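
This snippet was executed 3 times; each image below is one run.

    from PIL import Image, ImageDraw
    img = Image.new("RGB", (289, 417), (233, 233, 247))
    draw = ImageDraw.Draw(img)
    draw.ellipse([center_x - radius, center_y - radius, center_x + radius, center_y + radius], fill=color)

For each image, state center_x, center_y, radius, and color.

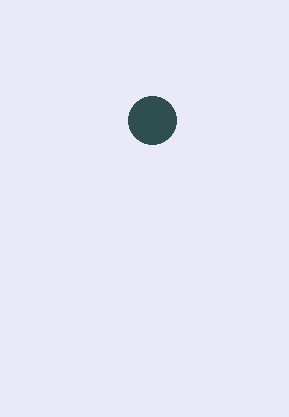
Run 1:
center_x = 152; center_y = 120; radius = 24; color = 'darkslategray'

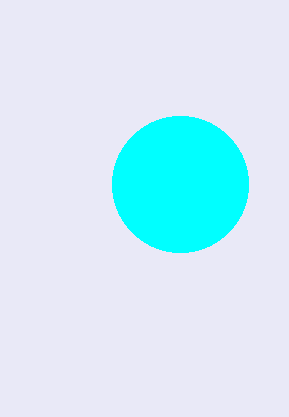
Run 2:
center_x = 180; center_y = 184; radius = 68; color = 'cyan'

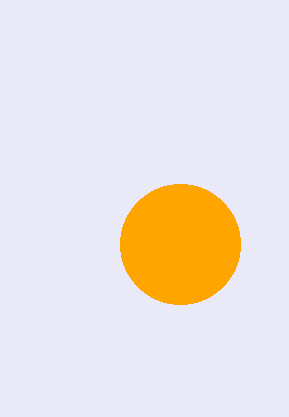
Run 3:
center_x = 180; center_y = 244; radius = 60; color = 'orange'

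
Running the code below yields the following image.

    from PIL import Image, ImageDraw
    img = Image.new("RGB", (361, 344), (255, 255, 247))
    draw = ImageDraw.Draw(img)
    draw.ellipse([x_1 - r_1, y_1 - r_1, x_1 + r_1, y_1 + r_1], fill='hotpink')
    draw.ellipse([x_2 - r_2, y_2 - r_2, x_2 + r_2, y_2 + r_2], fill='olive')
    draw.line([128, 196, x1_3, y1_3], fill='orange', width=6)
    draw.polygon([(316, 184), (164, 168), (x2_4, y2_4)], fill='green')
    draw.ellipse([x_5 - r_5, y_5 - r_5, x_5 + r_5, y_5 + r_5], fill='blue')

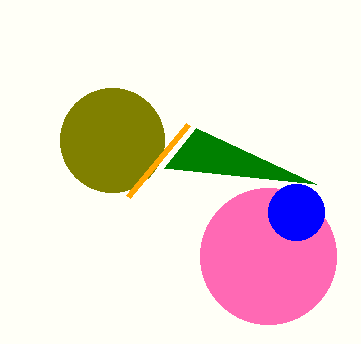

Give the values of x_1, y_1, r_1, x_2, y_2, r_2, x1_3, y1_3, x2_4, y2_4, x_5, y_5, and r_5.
x_1 = 268
y_1 = 256
r_1 = 68
x_2 = 112
y_2 = 140
r_2 = 52
x1_3 = 188
y1_3 = 124
x2_4 = 196
y2_4 = 128
x_5 = 296
y_5 = 212
r_5 = 28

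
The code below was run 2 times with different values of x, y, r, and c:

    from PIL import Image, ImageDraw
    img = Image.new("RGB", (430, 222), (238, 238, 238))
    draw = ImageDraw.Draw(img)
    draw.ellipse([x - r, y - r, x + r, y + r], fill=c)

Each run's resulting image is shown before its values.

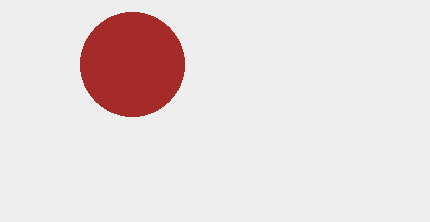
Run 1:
x = 132; y = 64; r = 52; c = 'brown'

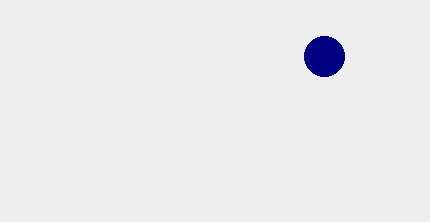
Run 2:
x = 324, y = 56, r = 20, c = 'navy'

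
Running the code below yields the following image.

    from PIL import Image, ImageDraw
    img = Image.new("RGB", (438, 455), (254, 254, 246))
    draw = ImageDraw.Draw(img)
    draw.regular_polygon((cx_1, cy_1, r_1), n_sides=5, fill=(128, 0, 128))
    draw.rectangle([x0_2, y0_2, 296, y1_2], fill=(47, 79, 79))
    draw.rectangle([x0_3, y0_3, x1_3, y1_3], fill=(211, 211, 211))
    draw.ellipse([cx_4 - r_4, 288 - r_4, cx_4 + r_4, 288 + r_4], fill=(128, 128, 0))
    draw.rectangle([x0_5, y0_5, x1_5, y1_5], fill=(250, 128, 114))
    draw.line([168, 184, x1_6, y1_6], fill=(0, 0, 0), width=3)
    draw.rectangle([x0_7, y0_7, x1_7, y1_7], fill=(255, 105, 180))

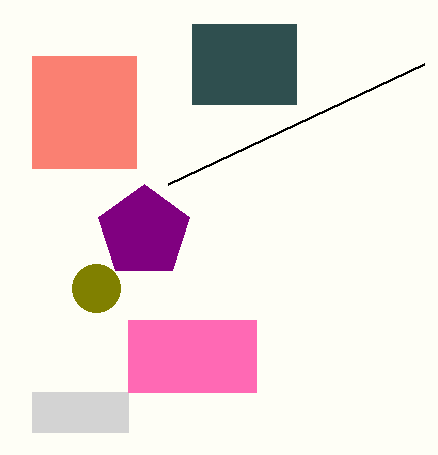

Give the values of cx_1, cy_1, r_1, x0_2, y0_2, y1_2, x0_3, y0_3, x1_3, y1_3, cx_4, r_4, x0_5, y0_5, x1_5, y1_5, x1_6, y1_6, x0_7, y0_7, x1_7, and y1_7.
cx_1 = 144, cy_1 = 232, r_1 = 48, x0_2 = 192, y0_2 = 24, y1_2 = 104, x0_3 = 32, y0_3 = 392, x1_3 = 128, y1_3 = 432, cx_4 = 96, r_4 = 24, x0_5 = 32, y0_5 = 56, x1_5 = 136, y1_5 = 168, x1_6 = 424, y1_6 = 64, x0_7 = 128, y0_7 = 320, x1_7 = 256, y1_7 = 392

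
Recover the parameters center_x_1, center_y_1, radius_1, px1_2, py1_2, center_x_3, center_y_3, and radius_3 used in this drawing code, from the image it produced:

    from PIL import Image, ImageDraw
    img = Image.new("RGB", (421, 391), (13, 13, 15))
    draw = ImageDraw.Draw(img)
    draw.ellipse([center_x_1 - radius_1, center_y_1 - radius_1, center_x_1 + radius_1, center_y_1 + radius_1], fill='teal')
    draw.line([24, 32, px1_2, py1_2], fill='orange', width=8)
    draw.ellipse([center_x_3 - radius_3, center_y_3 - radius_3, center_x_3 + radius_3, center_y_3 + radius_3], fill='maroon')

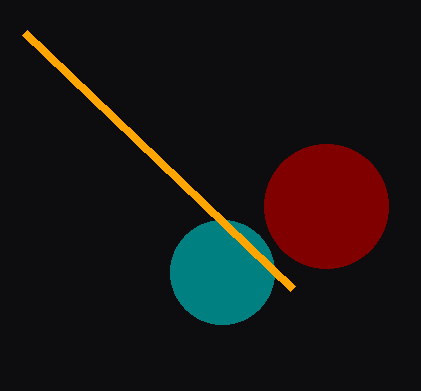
center_x_1 = 222, center_y_1 = 272, radius_1 = 52, px1_2 = 292, py1_2 = 288, center_x_3 = 326, center_y_3 = 206, radius_3 = 62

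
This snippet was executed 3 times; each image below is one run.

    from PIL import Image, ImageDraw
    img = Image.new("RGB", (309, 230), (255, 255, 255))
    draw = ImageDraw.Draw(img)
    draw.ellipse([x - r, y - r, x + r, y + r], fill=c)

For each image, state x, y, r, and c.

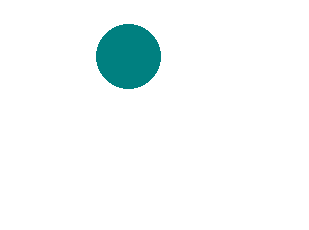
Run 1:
x = 128, y = 56, r = 32, c = 'teal'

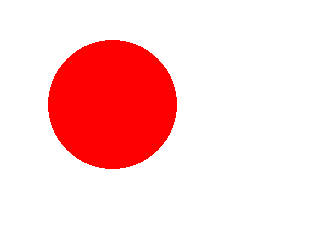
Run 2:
x = 112; y = 104; r = 64; c = 'red'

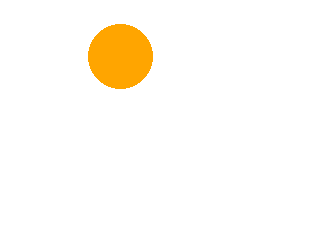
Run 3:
x = 120; y = 56; r = 32; c = 'orange'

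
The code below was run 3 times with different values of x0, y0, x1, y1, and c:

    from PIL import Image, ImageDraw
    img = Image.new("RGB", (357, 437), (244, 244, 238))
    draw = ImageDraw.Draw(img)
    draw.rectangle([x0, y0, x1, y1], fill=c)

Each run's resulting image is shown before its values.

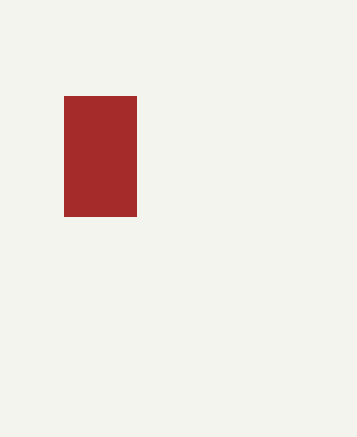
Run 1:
x0 = 64, y0 = 96, x1 = 136, y1 = 216, c = 'brown'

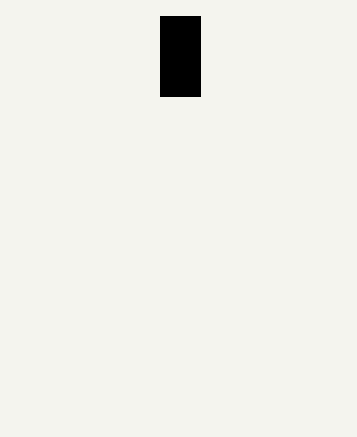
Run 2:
x0 = 160
y0 = 16
x1 = 200
y1 = 96
c = 'black'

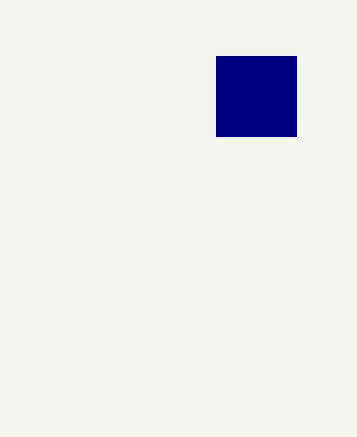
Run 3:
x0 = 216; y0 = 56; x1 = 296; y1 = 136; c = 'navy'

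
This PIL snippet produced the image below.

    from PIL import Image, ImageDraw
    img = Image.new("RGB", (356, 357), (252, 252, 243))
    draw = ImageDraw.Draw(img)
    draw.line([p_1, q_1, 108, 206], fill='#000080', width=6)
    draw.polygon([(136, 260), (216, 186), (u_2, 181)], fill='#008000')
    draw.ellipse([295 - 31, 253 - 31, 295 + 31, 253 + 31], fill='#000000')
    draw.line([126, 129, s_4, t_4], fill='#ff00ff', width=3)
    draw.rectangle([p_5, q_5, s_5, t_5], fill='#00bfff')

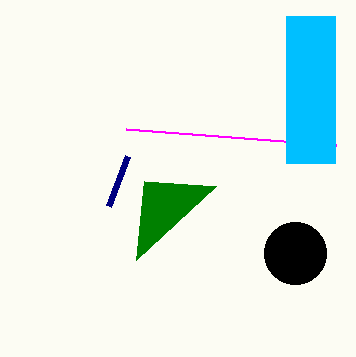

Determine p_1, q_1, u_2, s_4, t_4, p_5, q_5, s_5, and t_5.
p_1 = 127; q_1 = 156; u_2 = 144; s_4 = 336; t_4 = 145; p_5 = 286; q_5 = 16; s_5 = 335; t_5 = 163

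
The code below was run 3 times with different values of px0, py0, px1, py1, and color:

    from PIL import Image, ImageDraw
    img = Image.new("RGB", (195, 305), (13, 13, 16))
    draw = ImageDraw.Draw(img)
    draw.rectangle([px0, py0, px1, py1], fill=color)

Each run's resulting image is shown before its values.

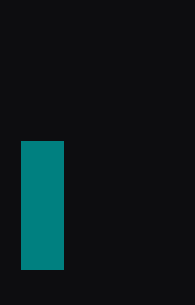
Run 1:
px0 = 21, py0 = 141, px1 = 63, py1 = 269, color = 'teal'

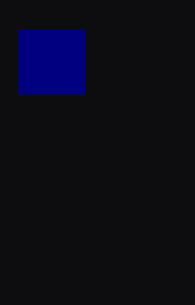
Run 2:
px0 = 19, py0 = 30, px1 = 85, py1 = 94, color = 'navy'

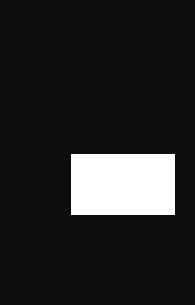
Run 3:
px0 = 71; py0 = 154; px1 = 174; py1 = 214; color = 'white'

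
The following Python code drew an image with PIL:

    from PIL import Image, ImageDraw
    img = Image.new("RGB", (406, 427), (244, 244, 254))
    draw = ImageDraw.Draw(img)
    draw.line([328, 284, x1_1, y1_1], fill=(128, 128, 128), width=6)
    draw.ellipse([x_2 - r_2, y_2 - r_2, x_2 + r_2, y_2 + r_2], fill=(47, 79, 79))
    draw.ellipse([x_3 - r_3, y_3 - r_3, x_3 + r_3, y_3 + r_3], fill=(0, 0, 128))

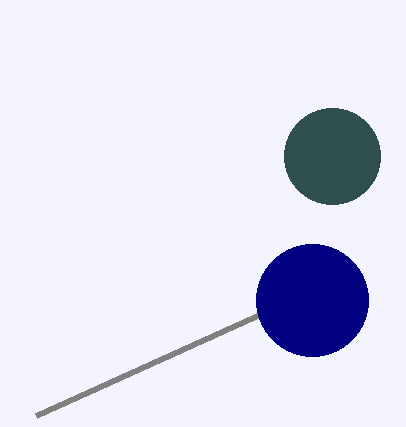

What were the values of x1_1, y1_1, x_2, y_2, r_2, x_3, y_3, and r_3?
x1_1 = 36; y1_1 = 416; x_2 = 332; y_2 = 156; r_2 = 48; x_3 = 312; y_3 = 300; r_3 = 56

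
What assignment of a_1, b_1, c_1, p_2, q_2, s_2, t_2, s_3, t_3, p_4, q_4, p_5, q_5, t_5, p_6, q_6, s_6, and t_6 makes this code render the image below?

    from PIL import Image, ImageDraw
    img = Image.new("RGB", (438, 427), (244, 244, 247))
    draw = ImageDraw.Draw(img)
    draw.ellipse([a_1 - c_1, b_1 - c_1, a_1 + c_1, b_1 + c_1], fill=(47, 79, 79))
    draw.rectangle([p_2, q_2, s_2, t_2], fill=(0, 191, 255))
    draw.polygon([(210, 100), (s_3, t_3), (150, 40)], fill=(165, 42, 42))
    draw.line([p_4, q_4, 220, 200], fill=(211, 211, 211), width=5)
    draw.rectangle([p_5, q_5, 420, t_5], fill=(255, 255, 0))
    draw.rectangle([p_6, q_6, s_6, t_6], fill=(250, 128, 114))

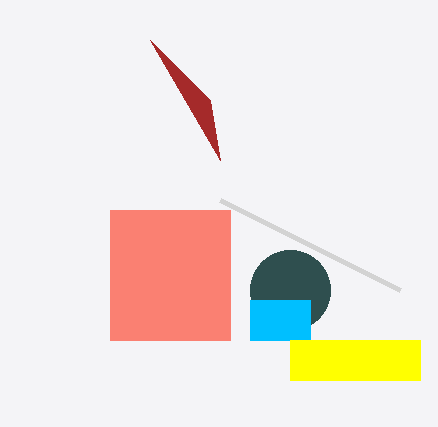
a_1 = 290
b_1 = 290
c_1 = 40
p_2 = 250
q_2 = 300
s_2 = 310
t_2 = 340
s_3 = 220
t_3 = 160
p_4 = 400
q_4 = 290
p_5 = 290
q_5 = 340
t_5 = 380
p_6 = 110
q_6 = 210
s_6 = 230
t_6 = 340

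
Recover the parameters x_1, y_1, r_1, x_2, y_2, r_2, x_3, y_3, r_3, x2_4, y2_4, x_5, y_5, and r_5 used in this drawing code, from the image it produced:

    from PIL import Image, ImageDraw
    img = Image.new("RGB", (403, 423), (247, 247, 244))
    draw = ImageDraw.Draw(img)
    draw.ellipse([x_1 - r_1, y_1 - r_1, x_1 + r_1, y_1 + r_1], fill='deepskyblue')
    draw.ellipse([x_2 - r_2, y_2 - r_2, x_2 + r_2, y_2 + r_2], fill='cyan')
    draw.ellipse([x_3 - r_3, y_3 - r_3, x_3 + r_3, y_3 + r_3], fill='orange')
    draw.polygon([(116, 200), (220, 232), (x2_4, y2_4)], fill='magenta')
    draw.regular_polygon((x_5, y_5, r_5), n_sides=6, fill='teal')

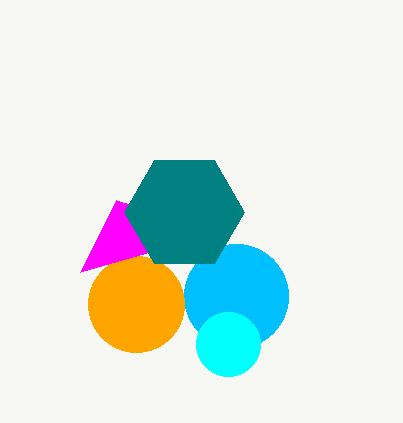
x_1 = 236
y_1 = 296
r_1 = 52
x_2 = 228
y_2 = 344
r_2 = 32
x_3 = 136
y_3 = 304
r_3 = 48
x2_4 = 80
y2_4 = 272
x_5 = 184
y_5 = 212
r_5 = 60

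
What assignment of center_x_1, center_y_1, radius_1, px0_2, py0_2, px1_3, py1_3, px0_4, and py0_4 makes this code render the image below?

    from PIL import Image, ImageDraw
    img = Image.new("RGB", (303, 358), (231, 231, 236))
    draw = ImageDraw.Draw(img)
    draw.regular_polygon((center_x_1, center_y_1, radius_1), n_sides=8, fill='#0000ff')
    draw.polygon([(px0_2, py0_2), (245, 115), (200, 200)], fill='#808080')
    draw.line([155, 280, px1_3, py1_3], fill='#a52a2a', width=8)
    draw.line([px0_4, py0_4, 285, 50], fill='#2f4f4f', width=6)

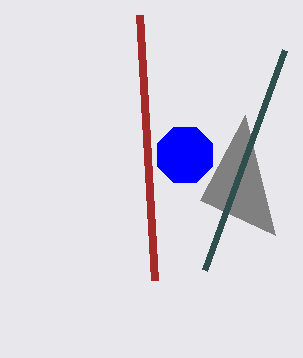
center_x_1 = 185; center_y_1 = 155; radius_1 = 30; px0_2 = 275; py0_2 = 235; px1_3 = 140; py1_3 = 15; px0_4 = 205; py0_4 = 270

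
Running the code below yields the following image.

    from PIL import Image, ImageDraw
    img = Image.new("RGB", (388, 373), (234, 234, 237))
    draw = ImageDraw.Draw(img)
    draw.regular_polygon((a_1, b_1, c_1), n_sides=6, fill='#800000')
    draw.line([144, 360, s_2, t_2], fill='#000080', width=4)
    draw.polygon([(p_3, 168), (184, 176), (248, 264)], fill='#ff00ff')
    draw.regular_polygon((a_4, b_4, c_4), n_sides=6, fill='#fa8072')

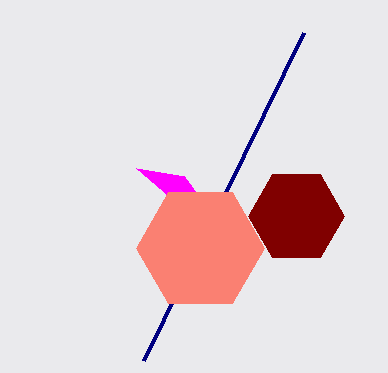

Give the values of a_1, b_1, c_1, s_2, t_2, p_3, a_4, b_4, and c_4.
a_1 = 296, b_1 = 216, c_1 = 48, s_2 = 304, t_2 = 32, p_3 = 136, a_4 = 200, b_4 = 248, c_4 = 64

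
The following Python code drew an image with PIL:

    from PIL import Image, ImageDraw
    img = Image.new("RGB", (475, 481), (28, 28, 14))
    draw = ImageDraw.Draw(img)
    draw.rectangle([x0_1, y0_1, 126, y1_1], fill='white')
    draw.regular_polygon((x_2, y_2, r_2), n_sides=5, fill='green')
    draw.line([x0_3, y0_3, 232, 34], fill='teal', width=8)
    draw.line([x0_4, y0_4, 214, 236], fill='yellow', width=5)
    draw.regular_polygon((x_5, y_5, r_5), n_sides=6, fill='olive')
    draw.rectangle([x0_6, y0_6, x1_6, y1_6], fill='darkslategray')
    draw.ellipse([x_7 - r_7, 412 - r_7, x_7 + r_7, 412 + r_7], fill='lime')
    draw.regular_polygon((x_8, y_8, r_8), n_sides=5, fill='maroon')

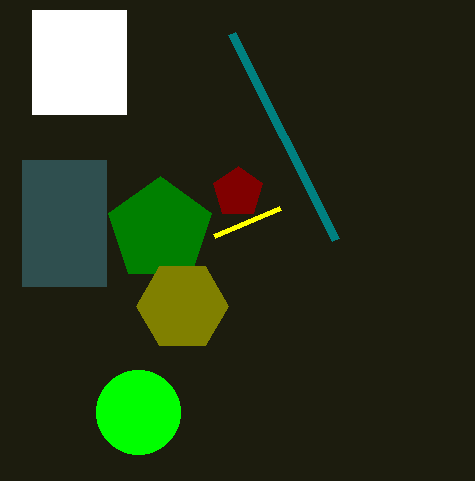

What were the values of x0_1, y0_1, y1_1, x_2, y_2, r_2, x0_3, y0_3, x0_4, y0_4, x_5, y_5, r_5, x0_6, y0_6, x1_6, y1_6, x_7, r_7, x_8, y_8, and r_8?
x0_1 = 32; y0_1 = 10; y1_1 = 114; x_2 = 160; y_2 = 230; r_2 = 54; x0_3 = 336; y0_3 = 240; x0_4 = 280; y0_4 = 208; x_5 = 182; y_5 = 306; r_5 = 46; x0_6 = 22; y0_6 = 160; x1_6 = 106; y1_6 = 286; x_7 = 138; r_7 = 42; x_8 = 238; y_8 = 192; r_8 = 26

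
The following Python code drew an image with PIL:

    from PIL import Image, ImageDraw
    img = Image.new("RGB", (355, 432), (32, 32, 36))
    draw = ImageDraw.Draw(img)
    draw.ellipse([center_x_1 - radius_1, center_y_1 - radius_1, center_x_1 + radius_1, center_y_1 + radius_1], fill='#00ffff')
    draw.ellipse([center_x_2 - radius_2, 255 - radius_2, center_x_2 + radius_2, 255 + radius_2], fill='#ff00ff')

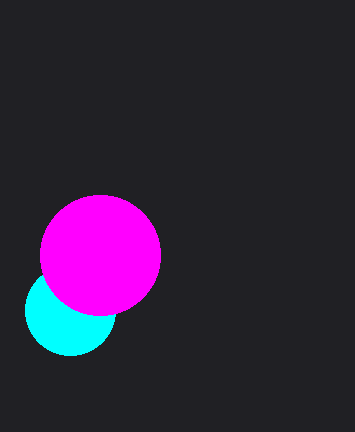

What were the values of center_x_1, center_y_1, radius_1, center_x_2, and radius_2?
center_x_1 = 70
center_y_1 = 310
radius_1 = 45
center_x_2 = 100
radius_2 = 60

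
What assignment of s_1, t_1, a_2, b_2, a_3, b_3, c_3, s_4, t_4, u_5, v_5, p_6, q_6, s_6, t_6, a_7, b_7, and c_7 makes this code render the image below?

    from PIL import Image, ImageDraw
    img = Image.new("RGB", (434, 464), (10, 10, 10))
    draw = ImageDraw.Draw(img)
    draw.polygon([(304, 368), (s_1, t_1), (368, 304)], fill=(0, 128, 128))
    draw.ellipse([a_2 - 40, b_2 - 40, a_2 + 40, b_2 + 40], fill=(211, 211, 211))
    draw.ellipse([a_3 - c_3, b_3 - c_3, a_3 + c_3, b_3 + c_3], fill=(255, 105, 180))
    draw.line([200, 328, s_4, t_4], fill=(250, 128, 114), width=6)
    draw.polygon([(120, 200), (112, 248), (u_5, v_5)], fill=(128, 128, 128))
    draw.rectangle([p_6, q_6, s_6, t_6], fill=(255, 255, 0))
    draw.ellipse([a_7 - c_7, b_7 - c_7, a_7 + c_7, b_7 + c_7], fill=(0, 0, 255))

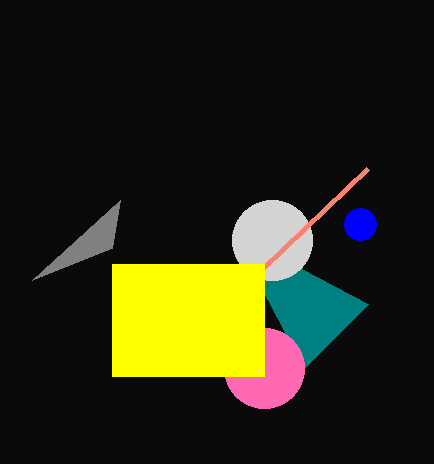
s_1 = 232, t_1 = 232, a_2 = 272, b_2 = 240, a_3 = 264, b_3 = 368, c_3 = 40, s_4 = 368, t_4 = 168, u_5 = 32, v_5 = 280, p_6 = 112, q_6 = 264, s_6 = 264, t_6 = 376, a_7 = 360, b_7 = 224, c_7 = 16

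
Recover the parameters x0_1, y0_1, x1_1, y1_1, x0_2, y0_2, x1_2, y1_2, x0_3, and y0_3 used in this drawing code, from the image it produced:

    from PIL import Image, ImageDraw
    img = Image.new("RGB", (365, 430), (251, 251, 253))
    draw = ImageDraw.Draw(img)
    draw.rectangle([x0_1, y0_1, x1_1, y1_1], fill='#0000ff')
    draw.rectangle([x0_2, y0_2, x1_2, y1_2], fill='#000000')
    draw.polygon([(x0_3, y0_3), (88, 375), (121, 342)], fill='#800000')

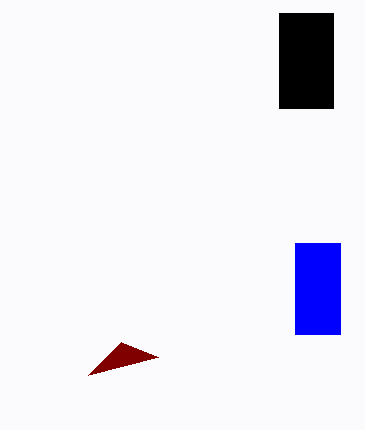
x0_1 = 295, y0_1 = 243, x1_1 = 340, y1_1 = 334, x0_2 = 279, y0_2 = 13, x1_2 = 333, y1_2 = 108, x0_3 = 158, y0_3 = 357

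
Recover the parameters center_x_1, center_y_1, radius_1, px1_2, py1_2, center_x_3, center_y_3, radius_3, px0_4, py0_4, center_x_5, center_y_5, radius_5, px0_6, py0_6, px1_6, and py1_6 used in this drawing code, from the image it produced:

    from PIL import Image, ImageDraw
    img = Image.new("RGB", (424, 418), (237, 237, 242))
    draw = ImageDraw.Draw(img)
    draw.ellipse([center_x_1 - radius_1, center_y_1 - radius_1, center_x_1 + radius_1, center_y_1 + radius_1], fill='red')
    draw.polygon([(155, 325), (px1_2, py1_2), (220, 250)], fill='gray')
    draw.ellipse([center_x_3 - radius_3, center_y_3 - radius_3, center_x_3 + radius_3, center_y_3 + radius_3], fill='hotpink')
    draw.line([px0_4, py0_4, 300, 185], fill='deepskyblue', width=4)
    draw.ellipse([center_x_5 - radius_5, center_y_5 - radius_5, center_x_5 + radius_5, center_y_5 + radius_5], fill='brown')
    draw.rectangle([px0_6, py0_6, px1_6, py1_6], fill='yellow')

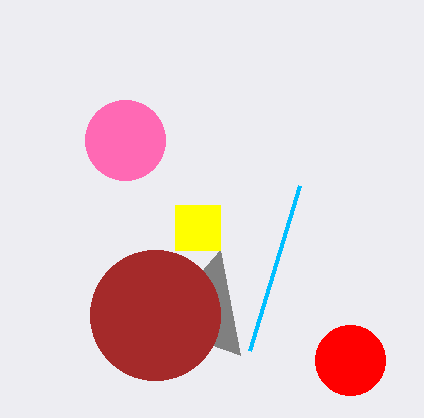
center_x_1 = 350
center_y_1 = 360
radius_1 = 35
px1_2 = 240
py1_2 = 355
center_x_3 = 125
center_y_3 = 140
radius_3 = 40
px0_4 = 250
py0_4 = 350
center_x_5 = 155
center_y_5 = 315
radius_5 = 65
px0_6 = 175
py0_6 = 205
px1_6 = 220
py1_6 = 250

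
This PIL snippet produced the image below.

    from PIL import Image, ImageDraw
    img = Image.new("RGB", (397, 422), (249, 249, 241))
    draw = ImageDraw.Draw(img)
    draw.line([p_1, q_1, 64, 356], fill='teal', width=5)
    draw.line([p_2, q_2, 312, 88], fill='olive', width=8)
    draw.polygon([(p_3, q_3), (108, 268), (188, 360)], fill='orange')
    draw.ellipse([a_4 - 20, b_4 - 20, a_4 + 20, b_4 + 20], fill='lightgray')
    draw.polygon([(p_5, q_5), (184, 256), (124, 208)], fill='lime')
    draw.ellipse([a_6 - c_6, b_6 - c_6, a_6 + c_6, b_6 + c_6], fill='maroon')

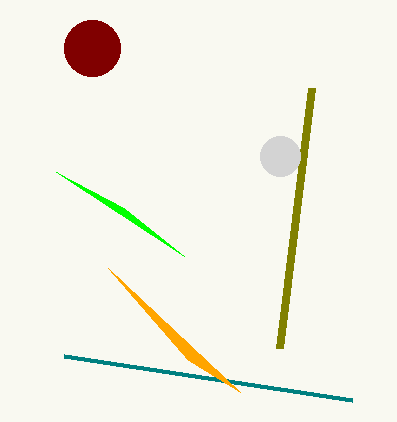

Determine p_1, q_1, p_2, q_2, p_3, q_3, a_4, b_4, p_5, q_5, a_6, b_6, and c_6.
p_1 = 352; q_1 = 400; p_2 = 280; q_2 = 348; p_3 = 240; q_3 = 392; a_4 = 280; b_4 = 156; p_5 = 56; q_5 = 172; a_6 = 92; b_6 = 48; c_6 = 28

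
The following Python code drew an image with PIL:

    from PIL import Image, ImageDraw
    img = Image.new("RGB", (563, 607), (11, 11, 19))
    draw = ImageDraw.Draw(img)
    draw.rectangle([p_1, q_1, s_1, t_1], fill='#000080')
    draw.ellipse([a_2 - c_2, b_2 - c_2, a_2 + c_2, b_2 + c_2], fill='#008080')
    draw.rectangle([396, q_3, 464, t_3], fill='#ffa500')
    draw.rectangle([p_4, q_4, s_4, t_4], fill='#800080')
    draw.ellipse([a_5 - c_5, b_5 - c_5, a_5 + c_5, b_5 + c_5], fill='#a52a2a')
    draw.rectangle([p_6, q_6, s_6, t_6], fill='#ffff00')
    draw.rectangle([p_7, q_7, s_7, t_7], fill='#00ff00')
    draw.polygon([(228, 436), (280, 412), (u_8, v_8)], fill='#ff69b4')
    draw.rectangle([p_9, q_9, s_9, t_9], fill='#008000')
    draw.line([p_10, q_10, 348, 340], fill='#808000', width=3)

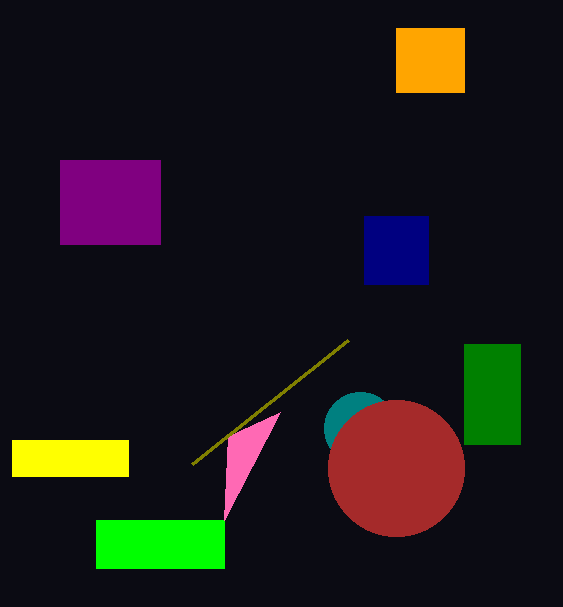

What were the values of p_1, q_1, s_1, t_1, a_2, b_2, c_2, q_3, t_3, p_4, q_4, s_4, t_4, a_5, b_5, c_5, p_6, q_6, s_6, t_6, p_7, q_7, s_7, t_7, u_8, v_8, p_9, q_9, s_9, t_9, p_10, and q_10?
p_1 = 364
q_1 = 216
s_1 = 428
t_1 = 284
a_2 = 360
b_2 = 428
c_2 = 36
q_3 = 28
t_3 = 92
p_4 = 60
q_4 = 160
s_4 = 160
t_4 = 244
a_5 = 396
b_5 = 468
c_5 = 68
p_6 = 12
q_6 = 440
s_6 = 128
t_6 = 476
p_7 = 96
q_7 = 520
s_7 = 224
t_7 = 568
u_8 = 224
v_8 = 520
p_9 = 464
q_9 = 344
s_9 = 520
t_9 = 444
p_10 = 192
q_10 = 464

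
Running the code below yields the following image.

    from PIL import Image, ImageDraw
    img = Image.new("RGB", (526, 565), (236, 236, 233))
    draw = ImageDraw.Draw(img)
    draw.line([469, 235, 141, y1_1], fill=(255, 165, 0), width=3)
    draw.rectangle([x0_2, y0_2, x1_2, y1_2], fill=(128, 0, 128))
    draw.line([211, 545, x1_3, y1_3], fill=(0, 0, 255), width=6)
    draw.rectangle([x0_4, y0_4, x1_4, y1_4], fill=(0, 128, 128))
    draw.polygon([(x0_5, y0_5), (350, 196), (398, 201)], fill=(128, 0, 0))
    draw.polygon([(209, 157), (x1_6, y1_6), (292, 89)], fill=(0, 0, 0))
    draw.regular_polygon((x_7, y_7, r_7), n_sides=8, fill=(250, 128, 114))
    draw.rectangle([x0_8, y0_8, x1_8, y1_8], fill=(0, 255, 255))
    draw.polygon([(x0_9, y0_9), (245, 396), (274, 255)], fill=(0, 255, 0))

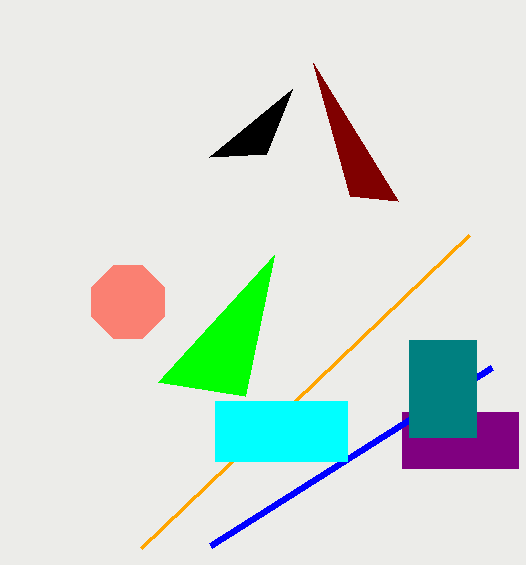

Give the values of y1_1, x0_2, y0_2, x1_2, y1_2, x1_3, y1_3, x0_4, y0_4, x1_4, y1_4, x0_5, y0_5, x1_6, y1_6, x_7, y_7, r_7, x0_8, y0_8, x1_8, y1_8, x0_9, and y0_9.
y1_1 = 548, x0_2 = 402, y0_2 = 412, x1_2 = 518, y1_2 = 468, x1_3 = 492, y1_3 = 367, x0_4 = 409, y0_4 = 340, x1_4 = 476, y1_4 = 437, x0_5 = 313, y0_5 = 63, x1_6 = 266, y1_6 = 154, x_7 = 128, y_7 = 302, r_7 = 39, x0_8 = 215, y0_8 = 401, x1_8 = 347, y1_8 = 461, x0_9 = 158, y0_9 = 382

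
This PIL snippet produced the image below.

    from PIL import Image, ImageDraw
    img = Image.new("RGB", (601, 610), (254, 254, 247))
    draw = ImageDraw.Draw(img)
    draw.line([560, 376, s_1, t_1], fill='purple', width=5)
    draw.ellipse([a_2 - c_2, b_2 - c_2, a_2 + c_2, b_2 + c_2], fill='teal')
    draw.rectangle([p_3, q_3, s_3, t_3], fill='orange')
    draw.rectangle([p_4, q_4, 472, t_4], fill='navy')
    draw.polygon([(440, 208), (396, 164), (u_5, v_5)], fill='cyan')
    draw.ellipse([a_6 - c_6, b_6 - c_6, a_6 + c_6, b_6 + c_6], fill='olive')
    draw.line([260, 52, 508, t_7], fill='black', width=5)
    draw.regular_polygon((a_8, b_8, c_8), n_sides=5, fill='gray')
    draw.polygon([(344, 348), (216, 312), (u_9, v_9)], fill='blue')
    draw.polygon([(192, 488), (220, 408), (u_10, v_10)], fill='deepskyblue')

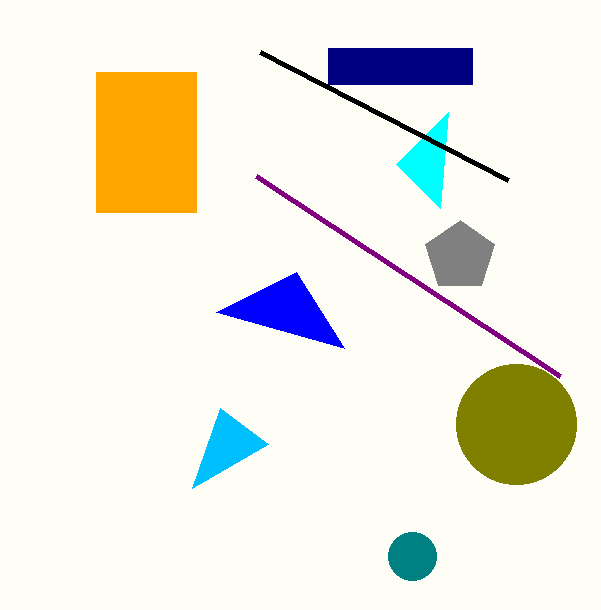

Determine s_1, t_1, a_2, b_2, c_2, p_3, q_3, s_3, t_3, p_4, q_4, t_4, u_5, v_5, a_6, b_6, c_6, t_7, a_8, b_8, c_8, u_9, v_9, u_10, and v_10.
s_1 = 256, t_1 = 176, a_2 = 412, b_2 = 556, c_2 = 24, p_3 = 96, q_3 = 72, s_3 = 196, t_3 = 212, p_4 = 328, q_4 = 48, t_4 = 84, u_5 = 448, v_5 = 112, a_6 = 516, b_6 = 424, c_6 = 60, t_7 = 180, a_8 = 460, b_8 = 256, c_8 = 36, u_9 = 296, v_9 = 272, u_10 = 268, v_10 = 444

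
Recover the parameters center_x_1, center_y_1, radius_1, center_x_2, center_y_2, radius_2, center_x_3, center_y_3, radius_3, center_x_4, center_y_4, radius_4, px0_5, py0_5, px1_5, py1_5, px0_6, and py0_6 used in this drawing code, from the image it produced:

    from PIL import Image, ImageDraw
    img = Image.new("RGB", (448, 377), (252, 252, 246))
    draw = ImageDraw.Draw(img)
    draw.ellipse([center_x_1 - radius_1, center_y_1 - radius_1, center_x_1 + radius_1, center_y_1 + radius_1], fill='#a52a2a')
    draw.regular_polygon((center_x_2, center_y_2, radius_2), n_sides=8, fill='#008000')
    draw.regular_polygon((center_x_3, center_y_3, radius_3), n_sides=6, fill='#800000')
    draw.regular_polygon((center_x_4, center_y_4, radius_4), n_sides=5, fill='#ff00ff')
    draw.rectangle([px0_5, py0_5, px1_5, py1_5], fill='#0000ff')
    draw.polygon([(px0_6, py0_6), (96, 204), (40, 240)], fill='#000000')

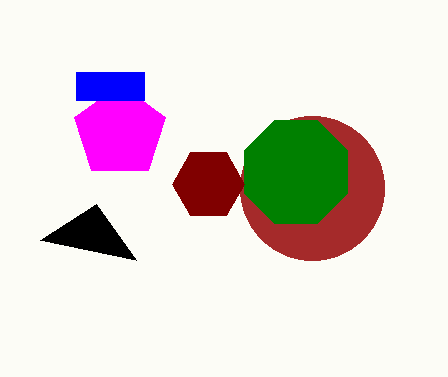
center_x_1 = 312, center_y_1 = 188, radius_1 = 72, center_x_2 = 296, center_y_2 = 172, radius_2 = 56, center_x_3 = 208, center_y_3 = 184, radius_3 = 36, center_x_4 = 120, center_y_4 = 132, radius_4 = 48, px0_5 = 76, py0_5 = 72, px1_5 = 144, py1_5 = 100, px0_6 = 136, py0_6 = 260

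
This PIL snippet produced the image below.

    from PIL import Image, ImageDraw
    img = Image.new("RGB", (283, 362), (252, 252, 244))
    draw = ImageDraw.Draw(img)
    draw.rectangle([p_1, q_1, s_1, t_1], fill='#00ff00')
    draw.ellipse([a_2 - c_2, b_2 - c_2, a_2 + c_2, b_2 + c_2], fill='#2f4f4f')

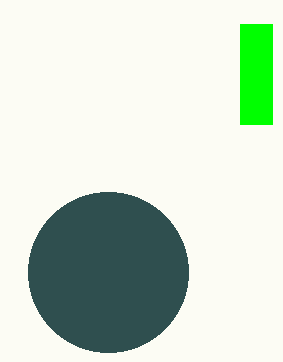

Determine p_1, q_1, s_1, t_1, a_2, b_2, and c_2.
p_1 = 240; q_1 = 24; s_1 = 272; t_1 = 124; a_2 = 108; b_2 = 272; c_2 = 80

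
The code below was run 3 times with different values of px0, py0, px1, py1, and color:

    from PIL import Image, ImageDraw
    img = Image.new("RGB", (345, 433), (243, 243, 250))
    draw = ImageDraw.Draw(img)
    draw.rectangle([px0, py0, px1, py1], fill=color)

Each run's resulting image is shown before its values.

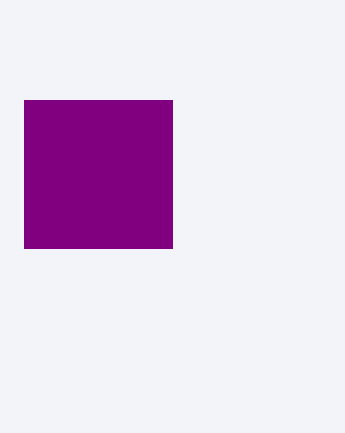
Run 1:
px0 = 24, py0 = 100, px1 = 172, py1 = 248, color = 'purple'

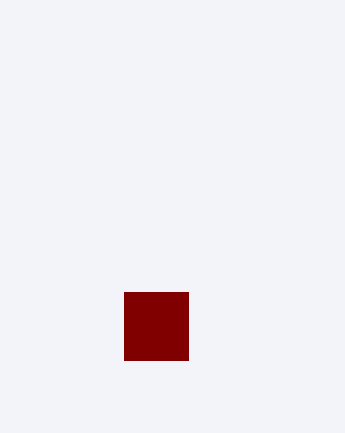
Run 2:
px0 = 124, py0 = 292, px1 = 188, py1 = 360, color = 'maroon'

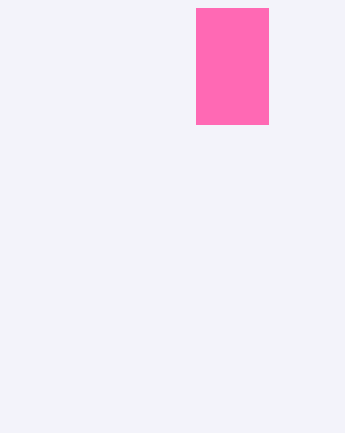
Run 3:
px0 = 196
py0 = 8
px1 = 268
py1 = 124
color = 'hotpink'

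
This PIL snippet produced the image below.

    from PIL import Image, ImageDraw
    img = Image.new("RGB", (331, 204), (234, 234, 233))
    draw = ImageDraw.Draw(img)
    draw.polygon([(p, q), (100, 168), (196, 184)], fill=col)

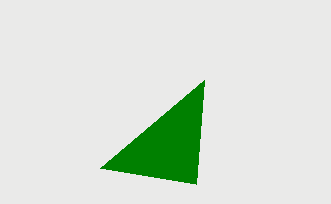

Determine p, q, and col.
p = 204, q = 80, col = 'green'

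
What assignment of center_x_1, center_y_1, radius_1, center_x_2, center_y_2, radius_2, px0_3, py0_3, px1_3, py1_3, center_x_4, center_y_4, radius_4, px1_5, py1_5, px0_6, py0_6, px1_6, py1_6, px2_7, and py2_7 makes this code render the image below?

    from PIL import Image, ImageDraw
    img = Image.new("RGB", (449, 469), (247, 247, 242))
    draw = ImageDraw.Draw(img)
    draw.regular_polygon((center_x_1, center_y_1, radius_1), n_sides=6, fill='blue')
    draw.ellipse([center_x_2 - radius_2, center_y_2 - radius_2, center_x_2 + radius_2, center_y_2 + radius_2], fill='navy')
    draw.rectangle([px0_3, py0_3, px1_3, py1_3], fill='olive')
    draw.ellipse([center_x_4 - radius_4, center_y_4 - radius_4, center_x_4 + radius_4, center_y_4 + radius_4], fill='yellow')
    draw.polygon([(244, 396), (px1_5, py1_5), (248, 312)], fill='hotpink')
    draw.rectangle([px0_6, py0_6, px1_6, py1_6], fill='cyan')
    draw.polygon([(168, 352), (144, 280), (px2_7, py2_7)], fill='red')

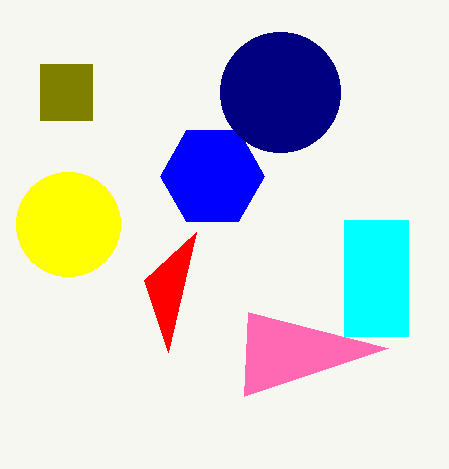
center_x_1 = 212
center_y_1 = 176
radius_1 = 52
center_x_2 = 280
center_y_2 = 92
radius_2 = 60
px0_3 = 40
py0_3 = 64
px1_3 = 92
py1_3 = 120
center_x_4 = 68
center_y_4 = 224
radius_4 = 52
px1_5 = 388
py1_5 = 348
px0_6 = 344
py0_6 = 220
px1_6 = 408
py1_6 = 336
px2_7 = 196
py2_7 = 232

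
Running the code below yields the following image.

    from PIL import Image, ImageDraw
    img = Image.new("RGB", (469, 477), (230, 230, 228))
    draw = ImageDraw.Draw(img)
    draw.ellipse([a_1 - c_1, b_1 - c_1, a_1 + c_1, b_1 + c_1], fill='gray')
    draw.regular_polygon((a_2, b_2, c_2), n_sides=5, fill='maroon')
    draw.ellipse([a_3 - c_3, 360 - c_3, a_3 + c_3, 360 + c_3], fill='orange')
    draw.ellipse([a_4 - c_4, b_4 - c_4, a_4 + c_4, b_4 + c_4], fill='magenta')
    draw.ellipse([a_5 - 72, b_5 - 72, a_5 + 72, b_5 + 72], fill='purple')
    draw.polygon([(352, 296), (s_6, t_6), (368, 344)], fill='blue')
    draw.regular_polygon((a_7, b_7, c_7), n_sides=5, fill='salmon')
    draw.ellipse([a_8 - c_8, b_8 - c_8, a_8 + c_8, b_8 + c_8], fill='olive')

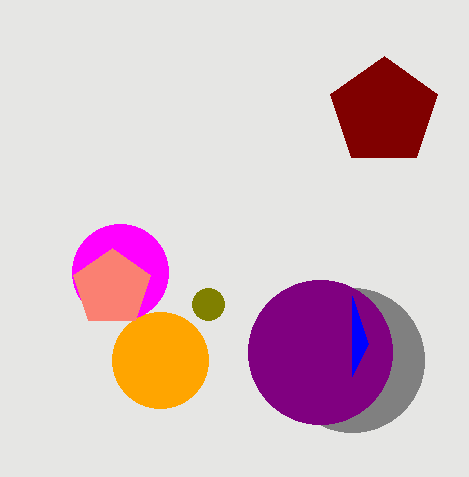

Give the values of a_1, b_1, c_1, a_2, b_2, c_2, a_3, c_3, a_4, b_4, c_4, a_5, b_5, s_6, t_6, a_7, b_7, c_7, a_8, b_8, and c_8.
a_1 = 352
b_1 = 360
c_1 = 72
a_2 = 384
b_2 = 112
c_2 = 56
a_3 = 160
c_3 = 48
a_4 = 120
b_4 = 272
c_4 = 48
a_5 = 320
b_5 = 352
s_6 = 352
t_6 = 376
a_7 = 112
b_7 = 288
c_7 = 40
a_8 = 208
b_8 = 304
c_8 = 16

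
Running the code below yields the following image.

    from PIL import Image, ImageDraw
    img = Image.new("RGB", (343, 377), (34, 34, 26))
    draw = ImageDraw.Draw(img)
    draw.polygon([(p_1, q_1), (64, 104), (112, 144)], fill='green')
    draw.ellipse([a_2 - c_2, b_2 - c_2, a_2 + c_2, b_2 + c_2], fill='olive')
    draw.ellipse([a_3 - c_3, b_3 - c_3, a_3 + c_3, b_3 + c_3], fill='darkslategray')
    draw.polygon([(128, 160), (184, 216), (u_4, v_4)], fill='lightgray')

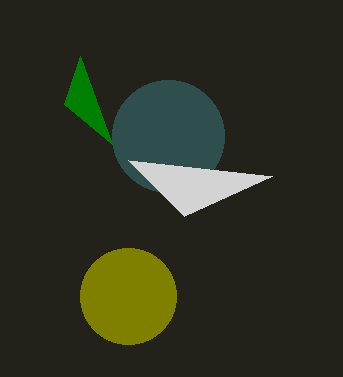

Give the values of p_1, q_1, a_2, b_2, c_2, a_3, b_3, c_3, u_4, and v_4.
p_1 = 80; q_1 = 56; a_2 = 128; b_2 = 296; c_2 = 48; a_3 = 168; b_3 = 136; c_3 = 56; u_4 = 272; v_4 = 176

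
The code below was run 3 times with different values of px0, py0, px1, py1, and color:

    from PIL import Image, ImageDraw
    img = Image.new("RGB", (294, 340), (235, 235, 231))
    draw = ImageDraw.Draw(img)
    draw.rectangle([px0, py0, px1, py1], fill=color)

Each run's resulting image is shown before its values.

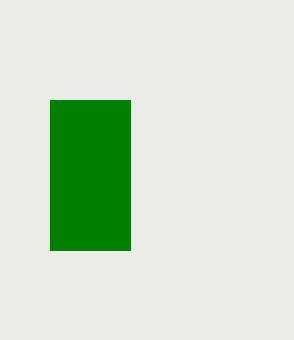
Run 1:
px0 = 50; py0 = 100; px1 = 130; py1 = 250; color = 'green'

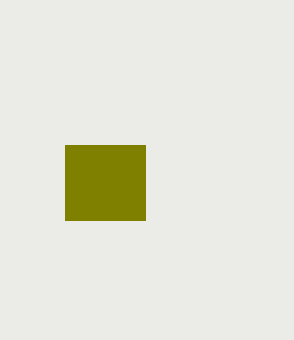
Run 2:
px0 = 65
py0 = 145
px1 = 145
py1 = 220
color = 'olive'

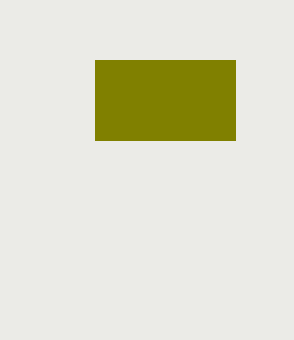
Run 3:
px0 = 95; py0 = 60; px1 = 235; py1 = 140; color = 'olive'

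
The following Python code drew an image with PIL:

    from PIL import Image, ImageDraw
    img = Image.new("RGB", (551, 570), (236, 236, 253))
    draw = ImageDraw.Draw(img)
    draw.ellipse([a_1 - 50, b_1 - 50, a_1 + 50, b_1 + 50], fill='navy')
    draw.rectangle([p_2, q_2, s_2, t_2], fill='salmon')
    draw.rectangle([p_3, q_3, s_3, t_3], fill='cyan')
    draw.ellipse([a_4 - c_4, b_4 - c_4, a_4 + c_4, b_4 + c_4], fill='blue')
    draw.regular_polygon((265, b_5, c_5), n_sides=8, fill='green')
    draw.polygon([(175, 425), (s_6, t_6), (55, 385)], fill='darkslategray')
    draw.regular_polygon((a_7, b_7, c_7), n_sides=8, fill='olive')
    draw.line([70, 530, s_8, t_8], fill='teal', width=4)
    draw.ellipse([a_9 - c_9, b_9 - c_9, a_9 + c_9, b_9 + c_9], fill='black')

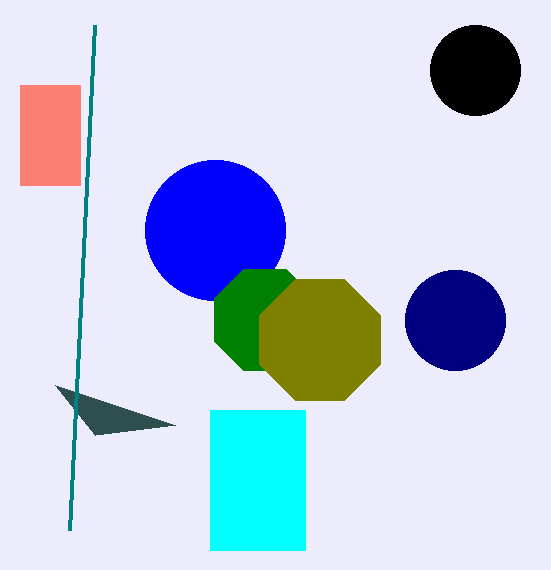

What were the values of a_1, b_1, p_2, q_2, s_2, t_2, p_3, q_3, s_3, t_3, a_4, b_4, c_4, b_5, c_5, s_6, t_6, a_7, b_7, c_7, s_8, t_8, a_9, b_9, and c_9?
a_1 = 455
b_1 = 320
p_2 = 20
q_2 = 85
s_2 = 80
t_2 = 185
p_3 = 210
q_3 = 410
s_3 = 305
t_3 = 550
a_4 = 215
b_4 = 230
c_4 = 70
b_5 = 320
c_5 = 55
s_6 = 95
t_6 = 435
a_7 = 320
b_7 = 340
c_7 = 65
s_8 = 95
t_8 = 25
a_9 = 475
b_9 = 70
c_9 = 45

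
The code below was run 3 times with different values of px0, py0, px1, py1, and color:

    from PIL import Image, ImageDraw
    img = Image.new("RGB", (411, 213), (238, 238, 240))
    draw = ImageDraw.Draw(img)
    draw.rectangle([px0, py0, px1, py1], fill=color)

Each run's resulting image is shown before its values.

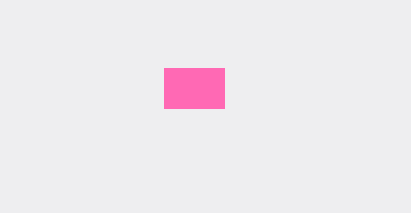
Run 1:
px0 = 164; py0 = 68; px1 = 224; py1 = 108; color = 'hotpink'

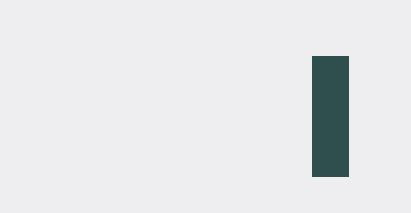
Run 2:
px0 = 312; py0 = 56; px1 = 348; py1 = 176; color = 'darkslategray'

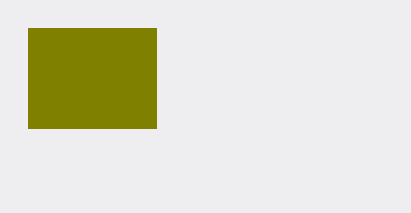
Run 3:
px0 = 28
py0 = 28
px1 = 156
py1 = 128
color = 'olive'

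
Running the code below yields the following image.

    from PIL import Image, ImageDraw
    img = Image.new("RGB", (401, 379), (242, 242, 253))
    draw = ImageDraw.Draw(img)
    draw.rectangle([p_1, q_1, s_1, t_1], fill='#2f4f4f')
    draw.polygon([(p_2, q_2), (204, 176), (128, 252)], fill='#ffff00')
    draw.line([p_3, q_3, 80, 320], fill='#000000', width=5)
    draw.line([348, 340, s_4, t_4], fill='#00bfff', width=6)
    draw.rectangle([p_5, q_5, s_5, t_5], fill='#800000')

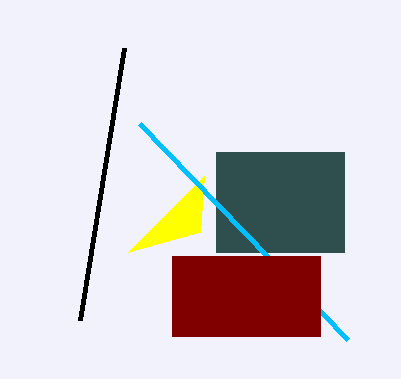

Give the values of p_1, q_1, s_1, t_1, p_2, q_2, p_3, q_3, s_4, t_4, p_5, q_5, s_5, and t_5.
p_1 = 216; q_1 = 152; s_1 = 344; t_1 = 252; p_2 = 200; q_2 = 232; p_3 = 124; q_3 = 48; s_4 = 140; t_4 = 124; p_5 = 172; q_5 = 256; s_5 = 320; t_5 = 336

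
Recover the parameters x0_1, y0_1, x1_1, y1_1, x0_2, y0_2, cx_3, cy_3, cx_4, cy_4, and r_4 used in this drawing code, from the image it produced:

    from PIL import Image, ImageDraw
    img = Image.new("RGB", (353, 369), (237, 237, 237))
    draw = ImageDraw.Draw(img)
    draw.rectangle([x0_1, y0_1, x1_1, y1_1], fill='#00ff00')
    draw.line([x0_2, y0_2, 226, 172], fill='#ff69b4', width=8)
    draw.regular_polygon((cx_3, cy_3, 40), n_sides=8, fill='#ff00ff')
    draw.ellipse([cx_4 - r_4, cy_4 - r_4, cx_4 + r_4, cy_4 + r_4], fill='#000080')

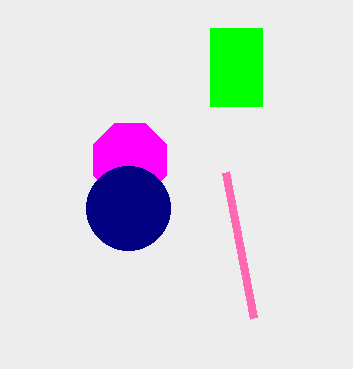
x0_1 = 210
y0_1 = 28
x1_1 = 262
y1_1 = 106
x0_2 = 254
y0_2 = 318
cx_3 = 130
cy_3 = 160
cx_4 = 128
cy_4 = 208
r_4 = 42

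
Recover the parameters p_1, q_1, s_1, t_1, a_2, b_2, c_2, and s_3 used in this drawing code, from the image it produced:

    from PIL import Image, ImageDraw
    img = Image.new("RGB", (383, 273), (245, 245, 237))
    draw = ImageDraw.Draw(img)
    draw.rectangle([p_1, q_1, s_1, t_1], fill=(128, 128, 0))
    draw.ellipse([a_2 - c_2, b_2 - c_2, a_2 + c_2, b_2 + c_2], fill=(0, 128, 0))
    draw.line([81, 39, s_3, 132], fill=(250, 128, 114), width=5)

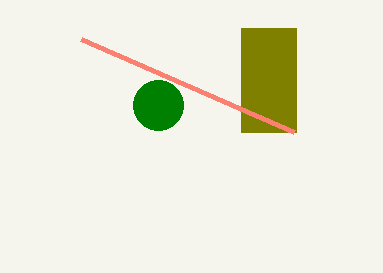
p_1 = 241; q_1 = 28; s_1 = 296; t_1 = 132; a_2 = 158; b_2 = 105; c_2 = 25; s_3 = 294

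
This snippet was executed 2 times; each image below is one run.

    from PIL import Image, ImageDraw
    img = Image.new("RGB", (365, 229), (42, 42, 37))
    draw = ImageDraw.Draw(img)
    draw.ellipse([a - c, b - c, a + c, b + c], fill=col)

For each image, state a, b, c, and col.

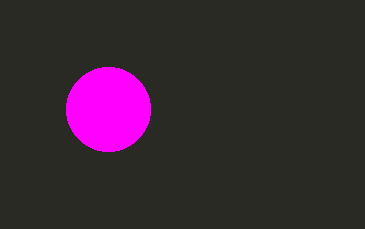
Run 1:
a = 108
b = 109
c = 42
col = 'magenta'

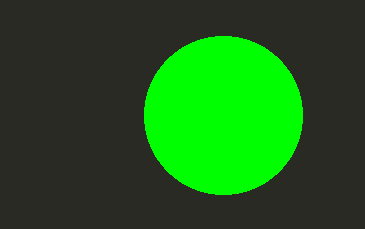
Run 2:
a = 223; b = 115; c = 79; col = 'lime'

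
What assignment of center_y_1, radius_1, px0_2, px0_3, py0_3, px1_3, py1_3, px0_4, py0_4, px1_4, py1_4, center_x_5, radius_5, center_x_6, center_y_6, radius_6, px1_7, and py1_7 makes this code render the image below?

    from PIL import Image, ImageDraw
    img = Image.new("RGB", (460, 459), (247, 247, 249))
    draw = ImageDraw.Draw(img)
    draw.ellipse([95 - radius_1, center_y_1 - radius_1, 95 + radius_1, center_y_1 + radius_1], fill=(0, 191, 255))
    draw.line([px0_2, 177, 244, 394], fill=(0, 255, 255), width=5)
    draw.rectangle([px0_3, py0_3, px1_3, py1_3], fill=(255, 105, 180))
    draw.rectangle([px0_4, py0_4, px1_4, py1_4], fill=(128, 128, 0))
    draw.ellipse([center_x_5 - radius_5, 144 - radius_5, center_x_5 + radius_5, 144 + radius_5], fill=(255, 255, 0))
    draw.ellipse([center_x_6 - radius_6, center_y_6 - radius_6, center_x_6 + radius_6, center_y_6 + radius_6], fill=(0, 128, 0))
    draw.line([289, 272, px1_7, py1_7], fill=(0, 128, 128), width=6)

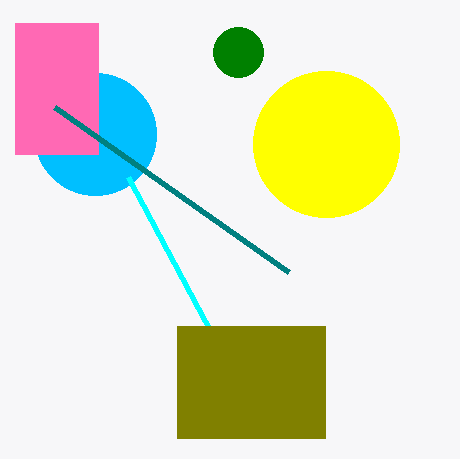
center_y_1 = 134, radius_1 = 61, px0_2 = 128, px0_3 = 15, py0_3 = 23, px1_3 = 98, py1_3 = 154, px0_4 = 177, py0_4 = 326, px1_4 = 325, py1_4 = 438, center_x_5 = 326, radius_5 = 73, center_x_6 = 238, center_y_6 = 52, radius_6 = 25, px1_7 = 55, py1_7 = 107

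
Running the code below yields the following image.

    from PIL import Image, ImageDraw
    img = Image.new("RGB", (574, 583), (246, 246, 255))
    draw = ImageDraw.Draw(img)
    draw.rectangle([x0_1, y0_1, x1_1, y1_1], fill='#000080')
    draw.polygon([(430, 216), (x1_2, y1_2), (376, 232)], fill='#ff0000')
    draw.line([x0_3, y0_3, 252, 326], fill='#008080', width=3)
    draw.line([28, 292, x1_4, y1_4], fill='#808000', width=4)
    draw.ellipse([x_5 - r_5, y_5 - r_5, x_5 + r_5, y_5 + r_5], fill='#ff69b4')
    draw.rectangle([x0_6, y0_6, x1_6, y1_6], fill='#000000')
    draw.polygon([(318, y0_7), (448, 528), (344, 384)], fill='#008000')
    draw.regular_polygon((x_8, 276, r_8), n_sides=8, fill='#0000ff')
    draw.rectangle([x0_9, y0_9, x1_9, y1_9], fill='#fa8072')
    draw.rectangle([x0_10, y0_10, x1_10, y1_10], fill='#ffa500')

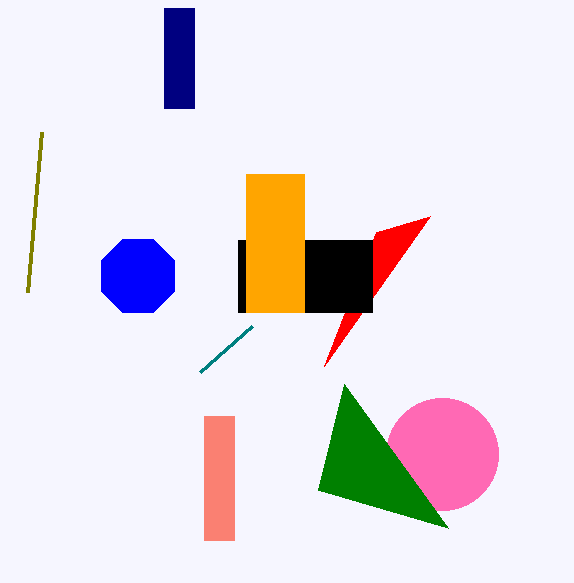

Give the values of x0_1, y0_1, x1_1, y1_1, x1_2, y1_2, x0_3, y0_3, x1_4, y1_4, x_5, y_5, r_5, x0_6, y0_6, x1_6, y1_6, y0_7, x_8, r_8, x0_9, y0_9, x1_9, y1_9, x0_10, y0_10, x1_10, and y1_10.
x0_1 = 164
y0_1 = 8
x1_1 = 194
y1_1 = 108
x1_2 = 324
y1_2 = 366
x0_3 = 200
y0_3 = 372
x1_4 = 42
y1_4 = 132
x_5 = 442
y_5 = 454
r_5 = 56
x0_6 = 238
y0_6 = 240
x1_6 = 372
y1_6 = 312
y0_7 = 490
x_8 = 138
r_8 = 40
x0_9 = 204
y0_9 = 416
x1_9 = 234
y1_9 = 540
x0_10 = 246
y0_10 = 174
x1_10 = 304
y1_10 = 312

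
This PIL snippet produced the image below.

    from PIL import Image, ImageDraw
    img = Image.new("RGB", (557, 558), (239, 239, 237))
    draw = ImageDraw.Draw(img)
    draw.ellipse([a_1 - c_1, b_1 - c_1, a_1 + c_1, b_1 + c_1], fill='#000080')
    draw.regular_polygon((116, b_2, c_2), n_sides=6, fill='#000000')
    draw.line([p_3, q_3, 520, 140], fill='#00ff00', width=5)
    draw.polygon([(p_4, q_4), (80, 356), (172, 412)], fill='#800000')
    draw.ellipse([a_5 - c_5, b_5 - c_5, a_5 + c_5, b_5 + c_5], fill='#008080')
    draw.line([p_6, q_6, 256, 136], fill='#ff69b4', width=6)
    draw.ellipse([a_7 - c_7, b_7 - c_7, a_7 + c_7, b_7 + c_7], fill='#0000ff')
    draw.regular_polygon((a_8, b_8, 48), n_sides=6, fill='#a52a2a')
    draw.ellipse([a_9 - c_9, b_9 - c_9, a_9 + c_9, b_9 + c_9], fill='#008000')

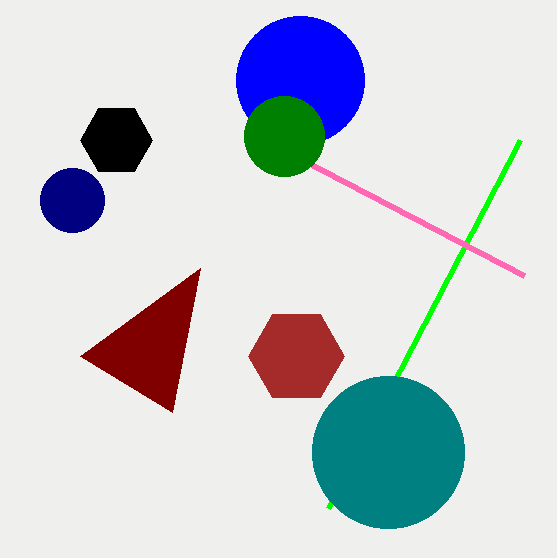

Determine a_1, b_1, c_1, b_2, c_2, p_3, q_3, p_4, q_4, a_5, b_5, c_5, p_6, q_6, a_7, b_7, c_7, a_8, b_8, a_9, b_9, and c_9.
a_1 = 72
b_1 = 200
c_1 = 32
b_2 = 140
c_2 = 36
p_3 = 328
q_3 = 508
p_4 = 200
q_4 = 268
a_5 = 388
b_5 = 452
c_5 = 76
p_6 = 524
q_6 = 276
a_7 = 300
b_7 = 80
c_7 = 64
a_8 = 296
b_8 = 356
a_9 = 284
b_9 = 136
c_9 = 40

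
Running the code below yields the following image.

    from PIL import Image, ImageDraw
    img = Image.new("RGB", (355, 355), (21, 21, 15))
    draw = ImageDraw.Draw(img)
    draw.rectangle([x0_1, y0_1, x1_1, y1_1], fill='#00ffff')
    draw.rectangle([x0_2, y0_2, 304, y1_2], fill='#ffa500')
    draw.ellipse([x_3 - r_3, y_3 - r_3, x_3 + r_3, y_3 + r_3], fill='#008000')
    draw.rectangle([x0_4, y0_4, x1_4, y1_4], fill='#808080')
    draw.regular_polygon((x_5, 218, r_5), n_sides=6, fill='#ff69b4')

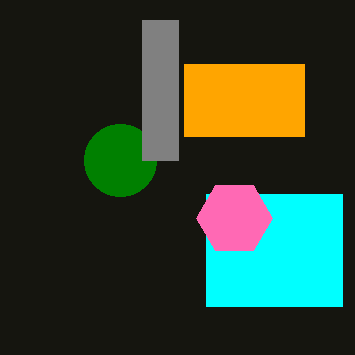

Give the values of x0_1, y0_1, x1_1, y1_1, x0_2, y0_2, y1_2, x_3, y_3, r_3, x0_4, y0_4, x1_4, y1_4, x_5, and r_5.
x0_1 = 206, y0_1 = 194, x1_1 = 342, y1_1 = 306, x0_2 = 184, y0_2 = 64, y1_2 = 136, x_3 = 120, y_3 = 160, r_3 = 36, x0_4 = 142, y0_4 = 20, x1_4 = 178, y1_4 = 160, x_5 = 234, r_5 = 38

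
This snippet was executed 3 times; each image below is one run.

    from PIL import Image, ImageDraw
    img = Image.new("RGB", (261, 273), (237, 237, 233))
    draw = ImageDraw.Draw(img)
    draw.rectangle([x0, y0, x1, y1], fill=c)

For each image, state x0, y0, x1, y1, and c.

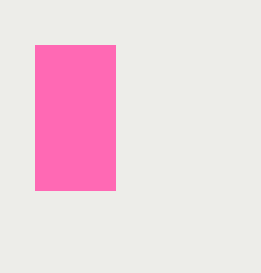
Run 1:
x0 = 35; y0 = 45; x1 = 115; y1 = 190; c = 'hotpink'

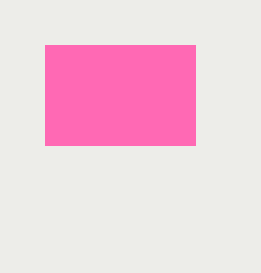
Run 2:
x0 = 45, y0 = 45, x1 = 195, y1 = 145, c = 'hotpink'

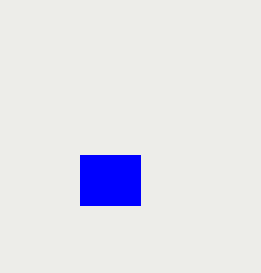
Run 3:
x0 = 80, y0 = 155, x1 = 140, y1 = 205, c = 'blue'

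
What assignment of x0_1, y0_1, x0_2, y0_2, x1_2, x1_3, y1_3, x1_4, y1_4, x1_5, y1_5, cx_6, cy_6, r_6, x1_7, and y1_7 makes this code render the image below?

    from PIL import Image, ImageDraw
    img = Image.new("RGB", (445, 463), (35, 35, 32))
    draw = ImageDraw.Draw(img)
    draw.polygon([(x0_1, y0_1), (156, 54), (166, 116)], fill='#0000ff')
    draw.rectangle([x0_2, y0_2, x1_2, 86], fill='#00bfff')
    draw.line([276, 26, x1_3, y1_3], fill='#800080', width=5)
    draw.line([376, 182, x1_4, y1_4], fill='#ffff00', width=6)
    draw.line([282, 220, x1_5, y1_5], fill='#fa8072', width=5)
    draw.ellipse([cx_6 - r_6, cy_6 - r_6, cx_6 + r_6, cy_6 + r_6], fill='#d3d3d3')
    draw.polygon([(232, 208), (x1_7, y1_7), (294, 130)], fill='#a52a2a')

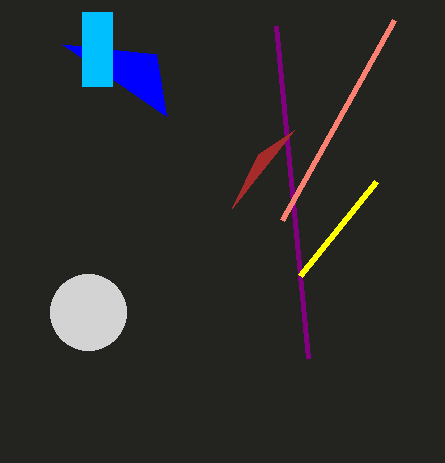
x0_1 = 62; y0_1 = 44; x0_2 = 82; y0_2 = 12; x1_2 = 112; x1_3 = 308; y1_3 = 358; x1_4 = 300; y1_4 = 276; x1_5 = 394; y1_5 = 20; cx_6 = 88; cy_6 = 312; r_6 = 38; x1_7 = 258; y1_7 = 154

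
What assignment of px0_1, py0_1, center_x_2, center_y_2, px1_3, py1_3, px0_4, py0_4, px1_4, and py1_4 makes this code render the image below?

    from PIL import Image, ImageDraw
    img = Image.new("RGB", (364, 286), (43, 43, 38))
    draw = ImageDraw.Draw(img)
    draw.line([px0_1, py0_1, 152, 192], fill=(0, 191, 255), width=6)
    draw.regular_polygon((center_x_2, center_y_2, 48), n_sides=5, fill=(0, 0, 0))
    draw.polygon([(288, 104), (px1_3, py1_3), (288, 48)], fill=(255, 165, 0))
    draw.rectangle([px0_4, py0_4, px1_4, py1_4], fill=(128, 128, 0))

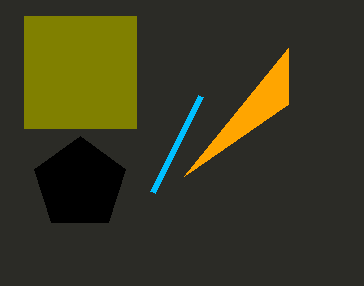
px0_1 = 200, py0_1 = 96, center_x_2 = 80, center_y_2 = 184, px1_3 = 184, py1_3 = 176, px0_4 = 24, py0_4 = 16, px1_4 = 136, py1_4 = 128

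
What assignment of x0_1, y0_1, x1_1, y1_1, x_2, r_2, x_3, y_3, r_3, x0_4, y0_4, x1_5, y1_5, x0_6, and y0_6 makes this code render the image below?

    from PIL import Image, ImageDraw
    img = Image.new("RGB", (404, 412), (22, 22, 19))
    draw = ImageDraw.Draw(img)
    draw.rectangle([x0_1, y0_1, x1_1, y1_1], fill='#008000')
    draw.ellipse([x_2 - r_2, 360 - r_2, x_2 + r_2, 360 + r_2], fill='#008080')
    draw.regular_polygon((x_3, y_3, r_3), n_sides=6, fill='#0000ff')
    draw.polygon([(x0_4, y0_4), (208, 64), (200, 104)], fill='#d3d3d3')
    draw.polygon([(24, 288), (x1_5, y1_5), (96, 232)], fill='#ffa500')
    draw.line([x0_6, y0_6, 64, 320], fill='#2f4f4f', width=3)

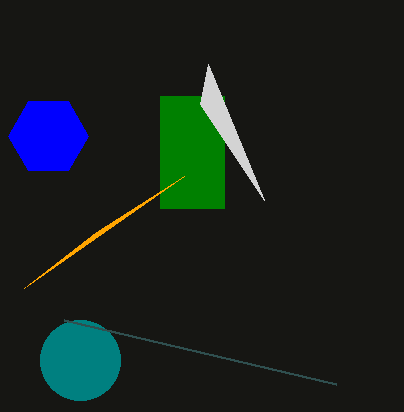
x0_1 = 160; y0_1 = 96; x1_1 = 224; y1_1 = 208; x_2 = 80; r_2 = 40; x_3 = 48; y_3 = 136; r_3 = 40; x0_4 = 264; y0_4 = 200; x1_5 = 184; y1_5 = 176; x0_6 = 336; y0_6 = 384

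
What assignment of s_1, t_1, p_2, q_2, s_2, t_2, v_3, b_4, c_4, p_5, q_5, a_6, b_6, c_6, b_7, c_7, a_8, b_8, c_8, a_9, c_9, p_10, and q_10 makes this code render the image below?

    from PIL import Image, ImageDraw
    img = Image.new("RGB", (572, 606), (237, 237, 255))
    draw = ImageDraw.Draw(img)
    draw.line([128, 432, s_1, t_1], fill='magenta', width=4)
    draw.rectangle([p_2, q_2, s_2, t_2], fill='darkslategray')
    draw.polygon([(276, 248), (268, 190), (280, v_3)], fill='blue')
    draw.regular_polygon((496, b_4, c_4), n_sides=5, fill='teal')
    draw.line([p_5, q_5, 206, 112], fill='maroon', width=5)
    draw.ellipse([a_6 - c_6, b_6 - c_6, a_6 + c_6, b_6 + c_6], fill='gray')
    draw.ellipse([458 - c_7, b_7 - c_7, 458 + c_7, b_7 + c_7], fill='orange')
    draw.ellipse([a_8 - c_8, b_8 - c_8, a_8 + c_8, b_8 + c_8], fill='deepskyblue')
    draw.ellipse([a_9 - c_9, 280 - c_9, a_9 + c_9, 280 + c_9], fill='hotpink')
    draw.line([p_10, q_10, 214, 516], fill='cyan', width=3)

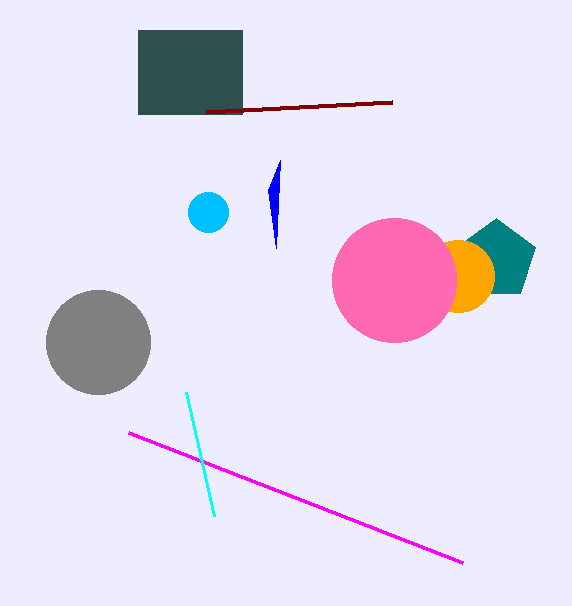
s_1 = 462
t_1 = 562
p_2 = 138
q_2 = 30
s_2 = 242
t_2 = 114
v_3 = 160
b_4 = 260
c_4 = 42
p_5 = 392
q_5 = 102
a_6 = 98
b_6 = 342
c_6 = 52
b_7 = 276
c_7 = 36
a_8 = 208
b_8 = 212
c_8 = 20
a_9 = 394
c_9 = 62
p_10 = 186
q_10 = 392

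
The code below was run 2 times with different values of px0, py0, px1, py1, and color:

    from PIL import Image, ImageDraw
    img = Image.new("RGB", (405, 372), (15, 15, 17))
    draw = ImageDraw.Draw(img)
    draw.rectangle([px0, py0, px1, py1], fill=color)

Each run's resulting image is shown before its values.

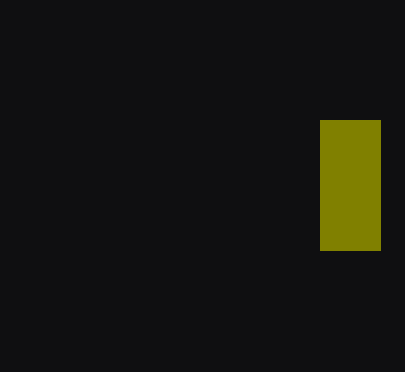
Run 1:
px0 = 320
py0 = 120
px1 = 380
py1 = 250
color = 'olive'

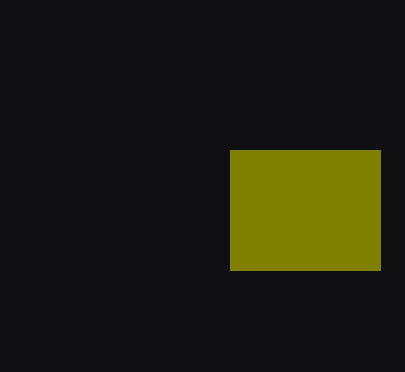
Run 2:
px0 = 230
py0 = 150
px1 = 380
py1 = 270
color = 'olive'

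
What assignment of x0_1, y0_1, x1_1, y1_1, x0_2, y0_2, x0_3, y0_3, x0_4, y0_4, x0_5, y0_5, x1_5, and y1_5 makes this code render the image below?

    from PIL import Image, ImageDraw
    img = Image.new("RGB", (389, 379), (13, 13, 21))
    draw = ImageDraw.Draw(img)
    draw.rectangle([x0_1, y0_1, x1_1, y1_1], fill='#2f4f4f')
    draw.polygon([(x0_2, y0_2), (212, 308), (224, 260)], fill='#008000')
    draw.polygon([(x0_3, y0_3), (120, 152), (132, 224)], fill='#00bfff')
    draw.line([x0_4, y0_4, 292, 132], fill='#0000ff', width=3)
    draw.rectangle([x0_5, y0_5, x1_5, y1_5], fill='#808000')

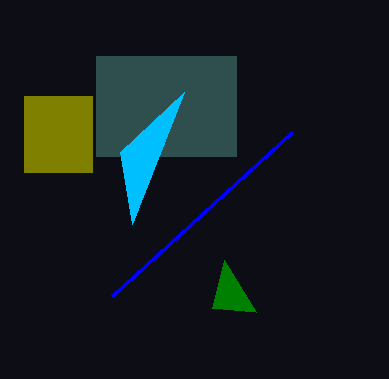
x0_1 = 96
y0_1 = 56
x1_1 = 236
y1_1 = 156
x0_2 = 256
y0_2 = 312
x0_3 = 184
y0_3 = 92
x0_4 = 112
y0_4 = 296
x0_5 = 24
y0_5 = 96
x1_5 = 92
y1_5 = 172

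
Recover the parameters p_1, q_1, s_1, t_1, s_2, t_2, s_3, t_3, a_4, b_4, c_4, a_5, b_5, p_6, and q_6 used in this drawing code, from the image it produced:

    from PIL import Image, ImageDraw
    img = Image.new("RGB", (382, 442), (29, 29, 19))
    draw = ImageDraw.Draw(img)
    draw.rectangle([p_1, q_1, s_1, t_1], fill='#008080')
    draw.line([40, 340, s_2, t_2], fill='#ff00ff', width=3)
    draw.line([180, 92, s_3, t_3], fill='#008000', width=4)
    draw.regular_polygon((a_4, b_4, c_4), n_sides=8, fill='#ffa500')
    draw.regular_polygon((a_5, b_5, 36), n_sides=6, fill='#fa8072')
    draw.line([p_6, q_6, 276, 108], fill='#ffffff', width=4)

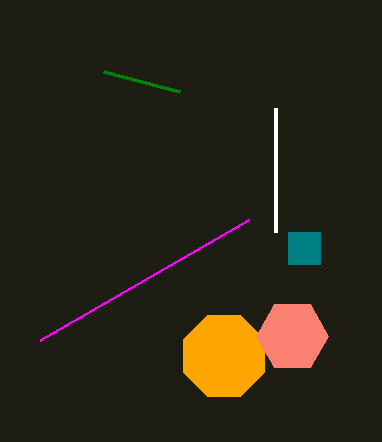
p_1 = 288
q_1 = 232
s_1 = 320
t_1 = 264
s_2 = 248
t_2 = 220
s_3 = 104
t_3 = 72
a_4 = 224
b_4 = 356
c_4 = 44
a_5 = 292
b_5 = 336
p_6 = 276
q_6 = 232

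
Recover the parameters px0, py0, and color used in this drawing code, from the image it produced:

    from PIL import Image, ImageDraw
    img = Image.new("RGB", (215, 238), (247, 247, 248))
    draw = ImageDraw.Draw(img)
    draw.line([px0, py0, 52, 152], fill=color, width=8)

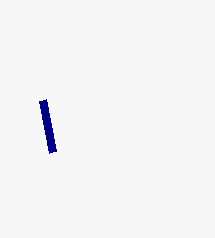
px0 = 42; py0 = 100; color = 'navy'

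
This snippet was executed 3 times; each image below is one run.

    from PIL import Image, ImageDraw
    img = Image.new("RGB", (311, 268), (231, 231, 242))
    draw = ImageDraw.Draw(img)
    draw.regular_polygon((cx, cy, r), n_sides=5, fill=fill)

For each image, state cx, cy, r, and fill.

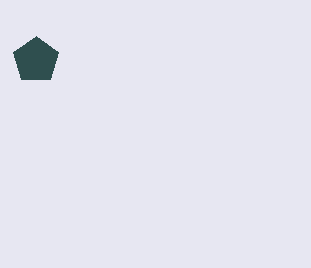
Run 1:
cx = 36, cy = 60, r = 24, fill = 'darkslategray'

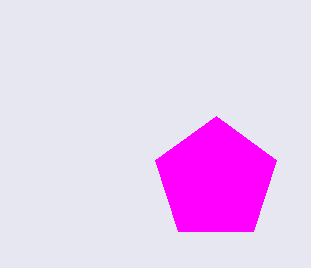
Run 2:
cx = 216
cy = 180
r = 64
fill = 'magenta'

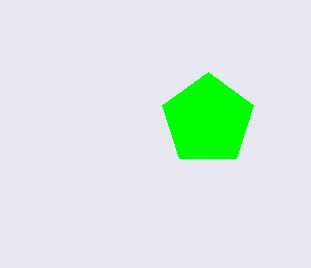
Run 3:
cx = 208, cy = 120, r = 48, fill = 'lime'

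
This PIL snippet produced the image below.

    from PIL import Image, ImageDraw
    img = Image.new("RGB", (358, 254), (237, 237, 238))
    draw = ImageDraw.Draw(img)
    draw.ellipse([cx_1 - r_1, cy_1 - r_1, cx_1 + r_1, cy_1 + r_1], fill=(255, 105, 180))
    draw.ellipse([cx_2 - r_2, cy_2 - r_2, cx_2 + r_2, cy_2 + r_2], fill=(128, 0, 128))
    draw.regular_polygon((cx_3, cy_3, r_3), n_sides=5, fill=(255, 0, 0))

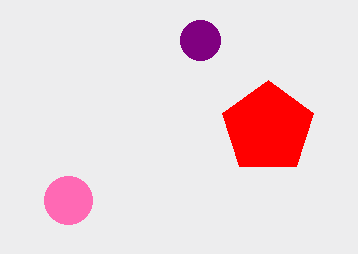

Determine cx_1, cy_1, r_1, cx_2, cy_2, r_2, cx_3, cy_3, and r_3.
cx_1 = 68, cy_1 = 200, r_1 = 24, cx_2 = 200, cy_2 = 40, r_2 = 20, cx_3 = 268, cy_3 = 128, r_3 = 48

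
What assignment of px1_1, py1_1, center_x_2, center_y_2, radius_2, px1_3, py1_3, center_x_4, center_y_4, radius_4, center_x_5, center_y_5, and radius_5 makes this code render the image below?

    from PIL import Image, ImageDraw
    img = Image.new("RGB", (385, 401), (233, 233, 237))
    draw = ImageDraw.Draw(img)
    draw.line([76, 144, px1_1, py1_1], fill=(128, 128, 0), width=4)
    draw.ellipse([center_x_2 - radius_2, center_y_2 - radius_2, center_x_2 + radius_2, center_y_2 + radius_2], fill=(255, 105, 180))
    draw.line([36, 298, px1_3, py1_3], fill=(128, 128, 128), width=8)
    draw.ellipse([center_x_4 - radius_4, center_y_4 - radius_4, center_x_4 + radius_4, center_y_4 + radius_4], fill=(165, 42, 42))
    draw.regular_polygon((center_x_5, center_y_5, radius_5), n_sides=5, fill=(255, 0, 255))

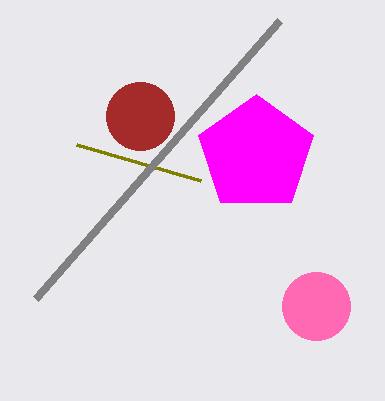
px1_1 = 200
py1_1 = 180
center_x_2 = 316
center_y_2 = 306
radius_2 = 34
px1_3 = 280
py1_3 = 20
center_x_4 = 140
center_y_4 = 116
radius_4 = 34
center_x_5 = 256
center_y_5 = 154
radius_5 = 60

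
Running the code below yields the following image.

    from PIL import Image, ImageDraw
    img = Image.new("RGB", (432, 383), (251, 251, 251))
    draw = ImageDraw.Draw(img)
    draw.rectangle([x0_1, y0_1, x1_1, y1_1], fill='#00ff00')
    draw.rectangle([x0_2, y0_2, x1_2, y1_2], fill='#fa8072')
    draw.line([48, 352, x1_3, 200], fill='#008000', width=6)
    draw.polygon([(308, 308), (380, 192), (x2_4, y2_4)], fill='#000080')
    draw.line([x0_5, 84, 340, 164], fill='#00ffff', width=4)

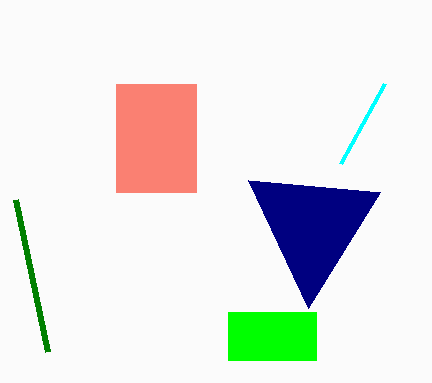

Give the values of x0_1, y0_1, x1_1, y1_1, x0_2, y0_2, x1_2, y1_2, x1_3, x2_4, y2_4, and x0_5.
x0_1 = 228
y0_1 = 312
x1_1 = 316
y1_1 = 360
x0_2 = 116
y0_2 = 84
x1_2 = 196
y1_2 = 192
x1_3 = 16
x2_4 = 248
y2_4 = 180
x0_5 = 384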